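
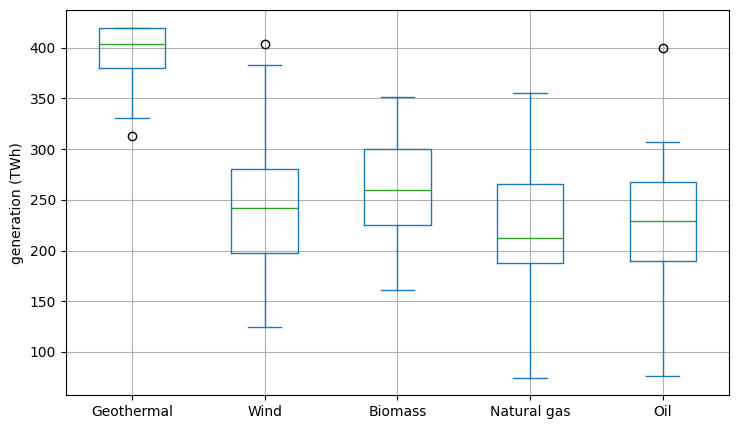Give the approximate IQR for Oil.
≈ 80

Q3 ≈ 260, Q1 ≈ 180; IQR ≈ 80.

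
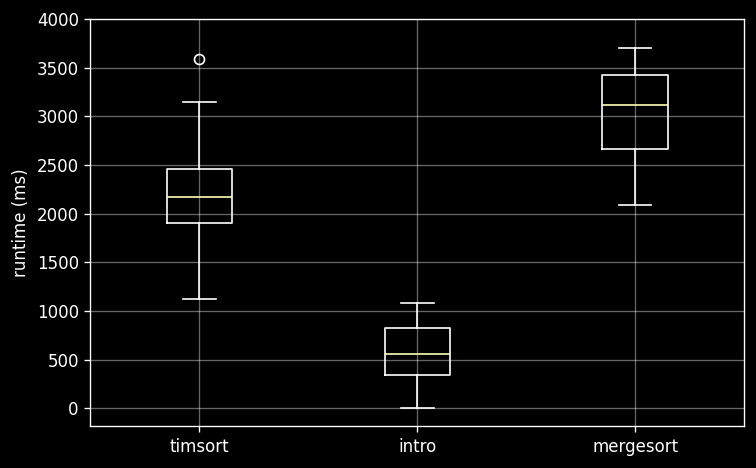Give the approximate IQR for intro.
Q3 ≈ 1000, Q1 ≈ 500; IQR ≈ 500.

≈ 500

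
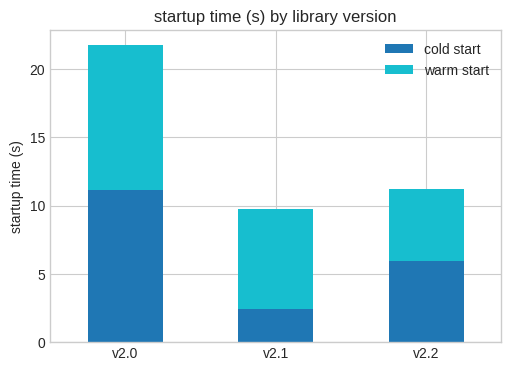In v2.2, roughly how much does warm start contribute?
≈ 6

warm start top ≈ 12, bottom ≈ 6; segment ≈ 6.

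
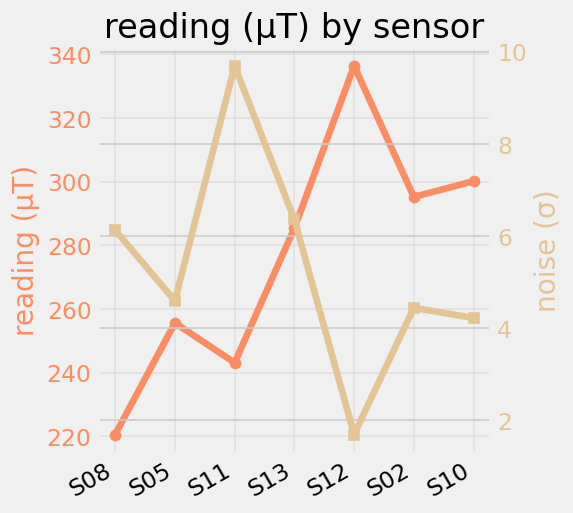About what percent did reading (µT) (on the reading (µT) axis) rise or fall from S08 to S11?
S08 ≈ 220, S11 ≈ 240; (240 − 220) / 220 ≈ +9.1%.

≈ +9.1%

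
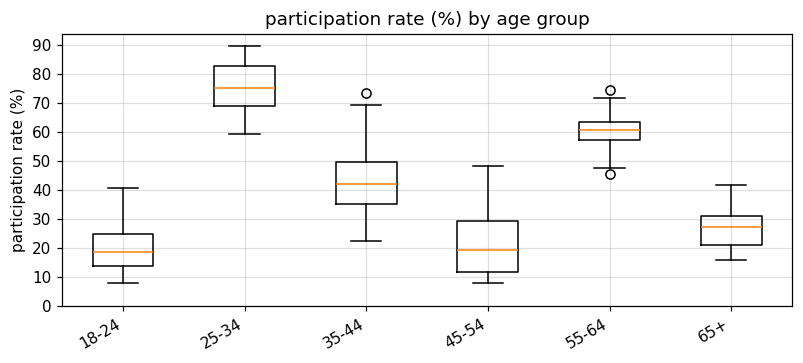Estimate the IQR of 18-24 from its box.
≈ 10

Q3 ≈ 20, Q1 ≈ 10; IQR ≈ 10.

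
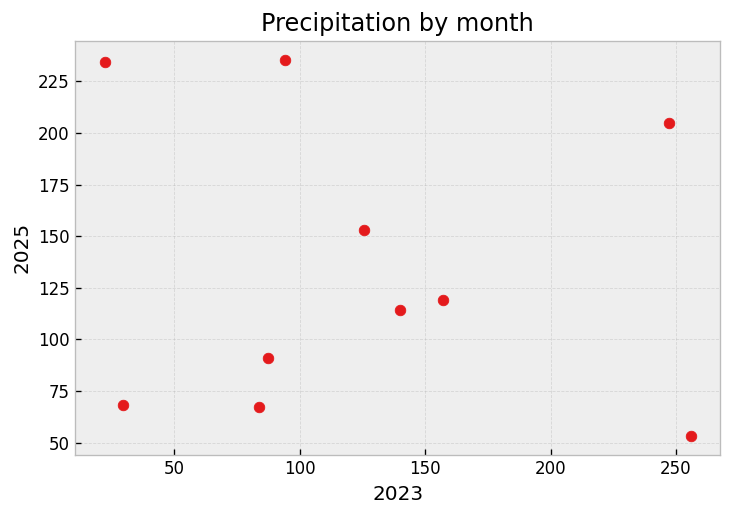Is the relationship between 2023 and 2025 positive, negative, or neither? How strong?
no clear correlation

Points are roughly uncorrelated; weak (|r| ≈ 0.1).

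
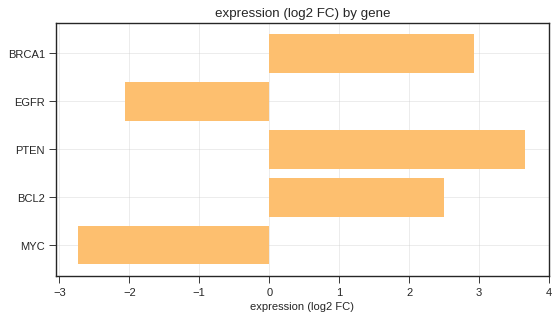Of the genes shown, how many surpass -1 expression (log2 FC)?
Above -1: BRCA1, PTEN, BCL2.

3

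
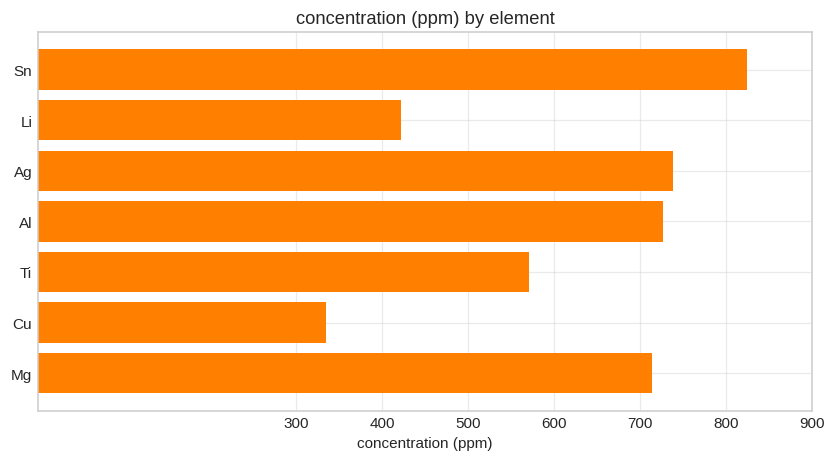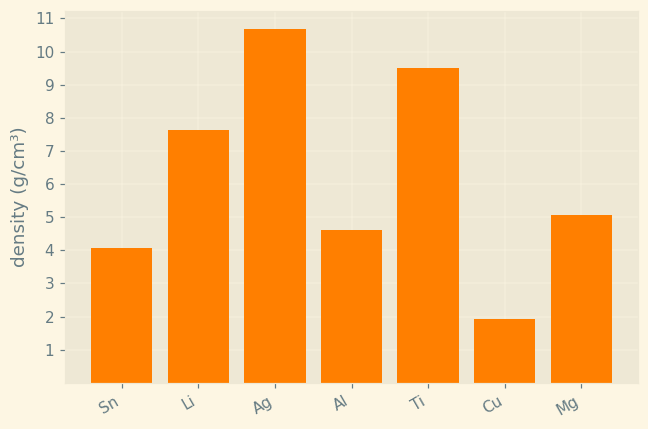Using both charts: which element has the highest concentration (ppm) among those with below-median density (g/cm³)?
Chart 2 median density (g/cm³) ≈ 5; below-median elements: Sn, Al, Cu. Among those, Sn has the highest concentration (ppm) (≈ 800).

Sn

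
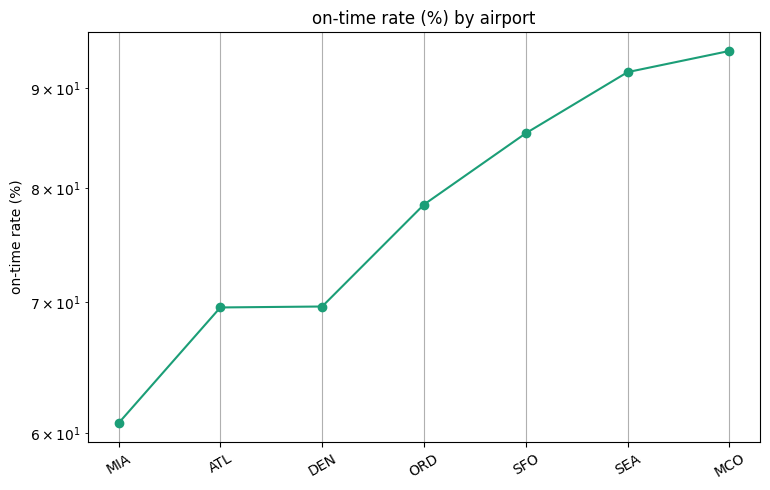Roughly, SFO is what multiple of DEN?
SFO ≈ 85, DEN ≈ 70; 85/70 ≈ 1.21.

≈ 1.21×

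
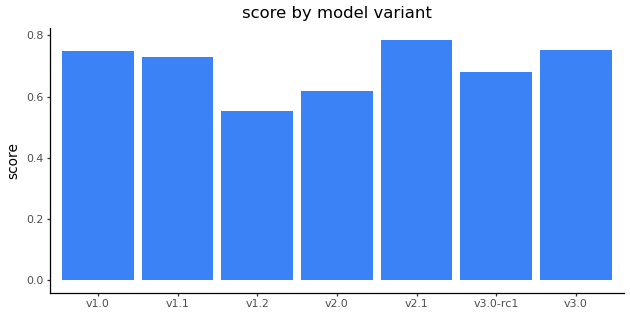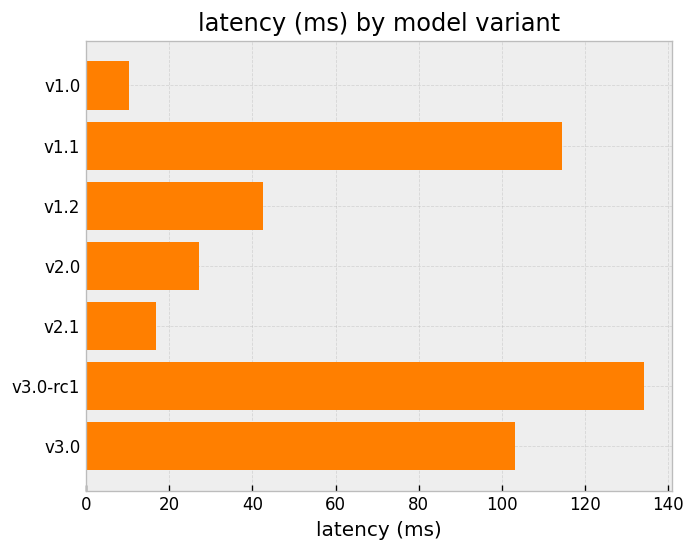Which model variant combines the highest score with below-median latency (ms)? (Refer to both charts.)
Chart 2 median latency (ms) ≈ 40; below-median model variants: v1.0, v2.0, v2.1. Among those, v2.1 has the highest score (≈ 0.8).

v2.1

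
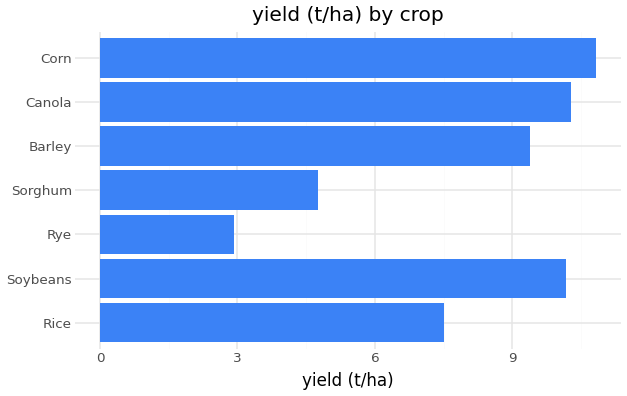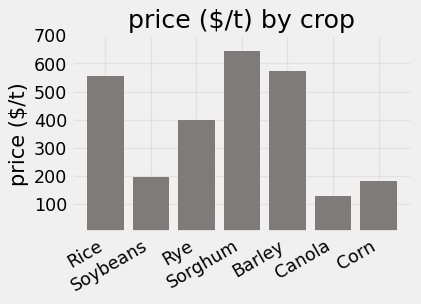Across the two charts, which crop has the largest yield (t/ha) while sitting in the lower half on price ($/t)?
Corn

Chart 2 median price ($/t) ≈ 400; below-median crops: Soybeans, Canola, Corn. Among those, Corn has the highest yield (t/ha) (≈ 11).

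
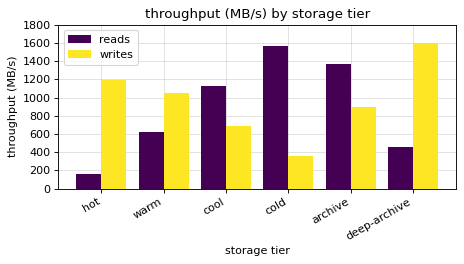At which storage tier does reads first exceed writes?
warm: reads ≈ 600 vs writes ≈ 1000 (not yet); cool: reads ≈ 1200 vs writes ≈ 600 (first crossover).

cool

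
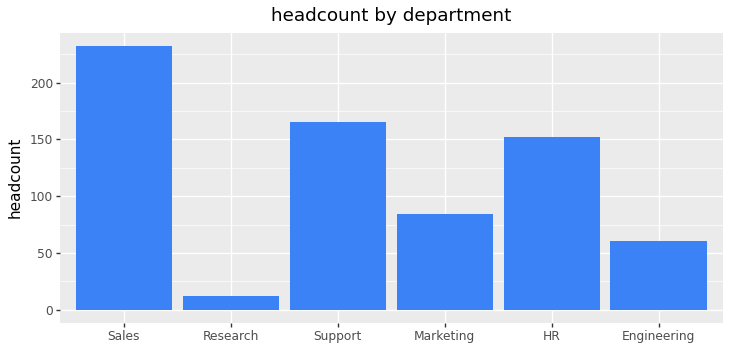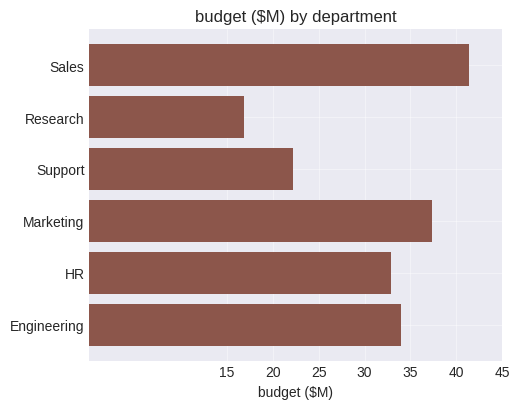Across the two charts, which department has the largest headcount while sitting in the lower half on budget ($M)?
Support

Chart 2 median budget ($M) ≈ 35; below-median departments: Research, Support, HR. Among those, Support has the highest headcount (≈ 175).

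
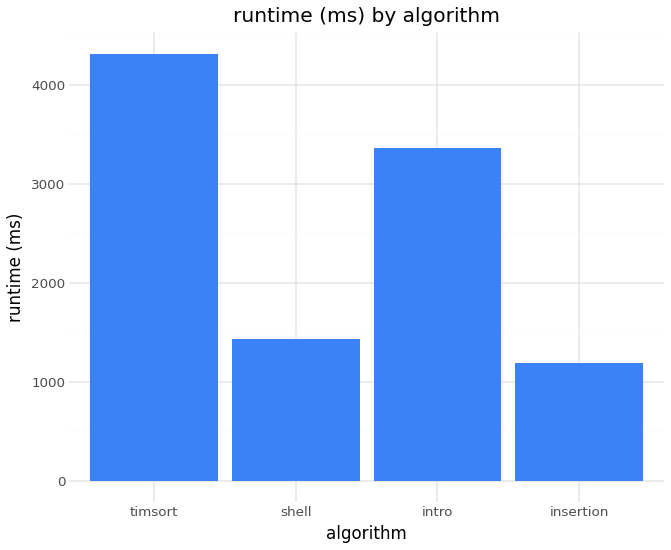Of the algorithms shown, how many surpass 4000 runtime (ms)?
1

Above 4000: timsort.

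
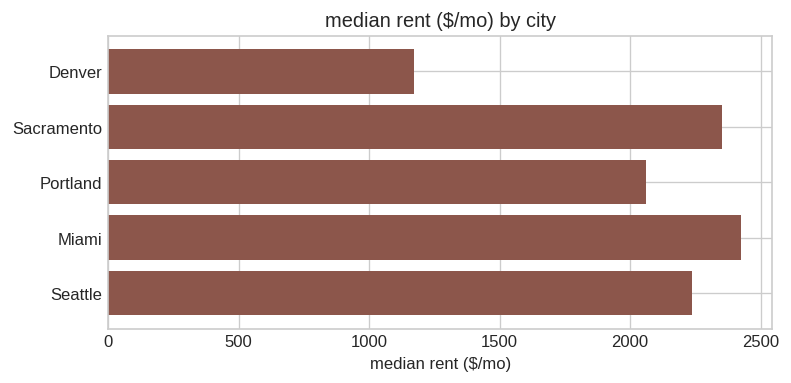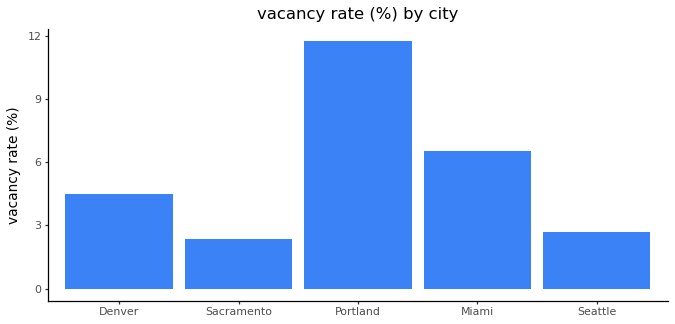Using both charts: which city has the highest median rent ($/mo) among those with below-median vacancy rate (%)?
Chart 2 median vacancy rate (%) ≈ 4; below-median cities: Sacramento, Seattle. Among those, Sacramento has the highest median rent ($/mo) (≈ 2500).

Sacramento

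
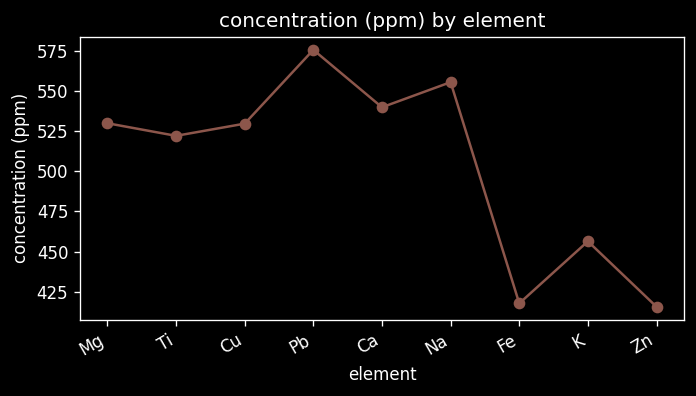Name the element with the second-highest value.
Top 3: Pb ≈ 580, Na ≈ 560, Ca ≈ 540.

Na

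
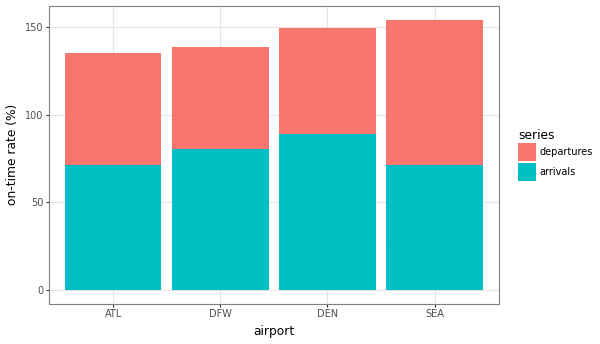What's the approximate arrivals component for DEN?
≈ 80

arrivals top ≈ 80, bottom ≈ 0; segment ≈ 80.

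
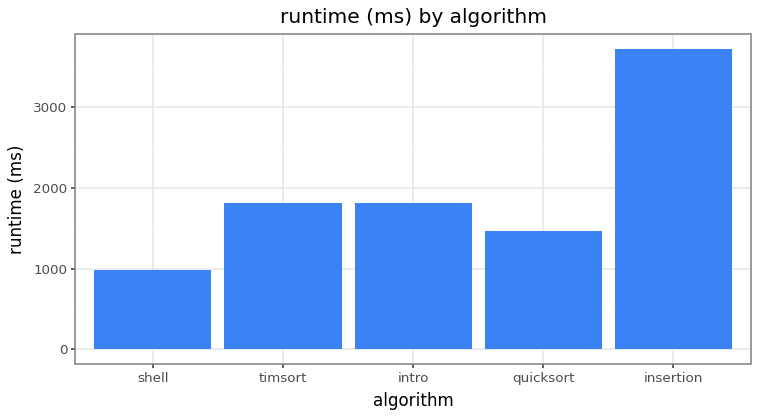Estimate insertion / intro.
≈ 1.75×

insertion ≈ 3500, intro ≈ 2000; 3500/2000 ≈ 1.75.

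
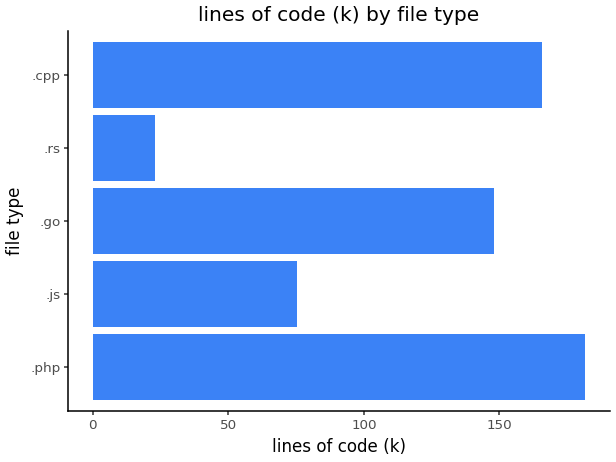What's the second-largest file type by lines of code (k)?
Top 3: .php ≈ 180, .cpp ≈ 160, .go ≈ 140.

.cpp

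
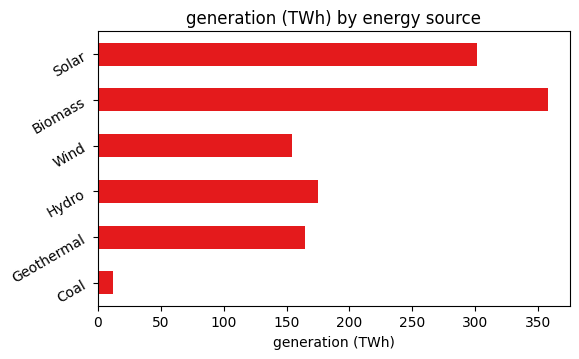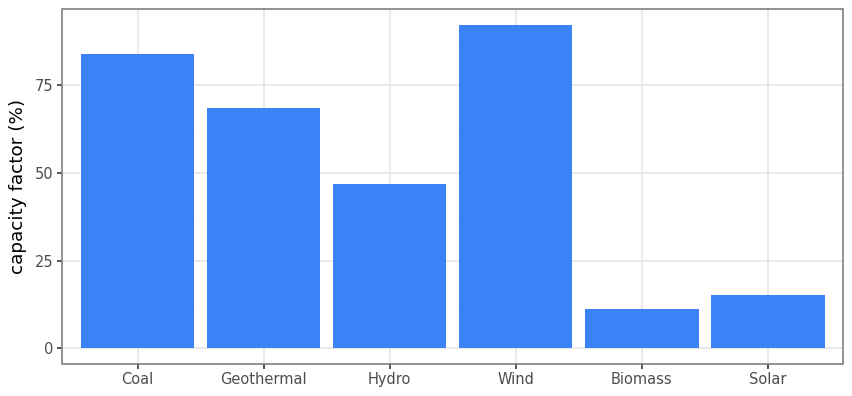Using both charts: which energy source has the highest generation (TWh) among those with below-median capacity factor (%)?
Biomass

Chart 2 median capacity factor (%) ≈ 60; below-median energy sources: Hydro, Biomass, Solar. Among those, Biomass has the highest generation (TWh) (≈ 350).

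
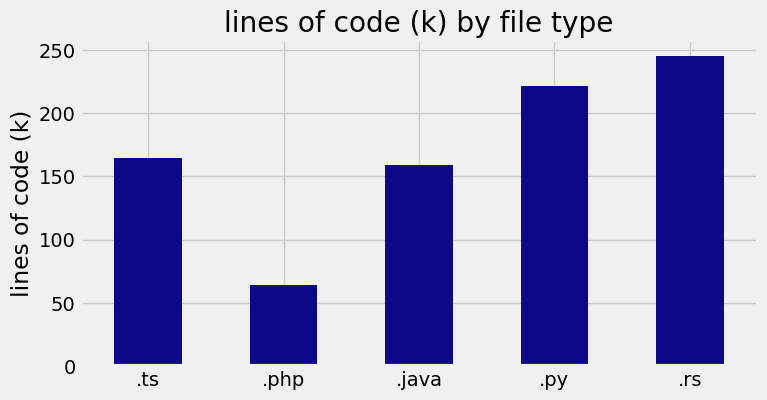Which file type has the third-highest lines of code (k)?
.ts

Top 4: .rs ≈ 250, .py ≈ 225, .ts ≈ 175, .java ≈ 150.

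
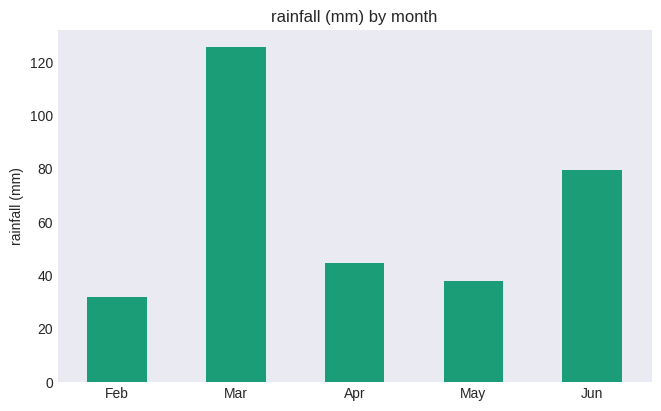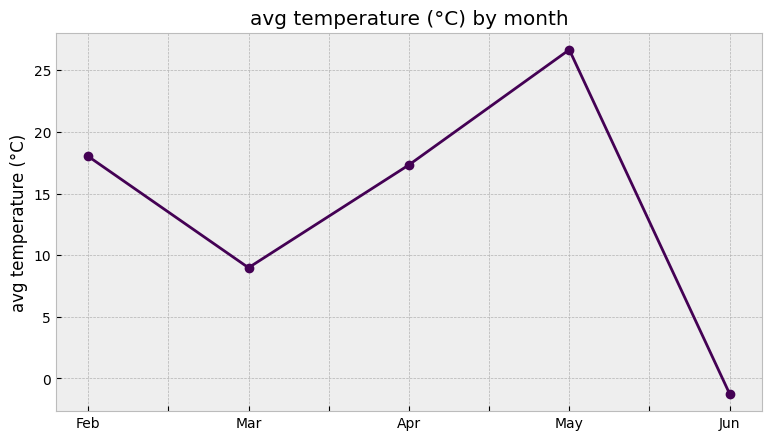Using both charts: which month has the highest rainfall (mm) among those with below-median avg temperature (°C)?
Chart 2 median avg temperature (°C) ≈ 15; below-median months: Mar, Jun. Among those, Mar has the highest rainfall (mm) (≈ 120).

Mar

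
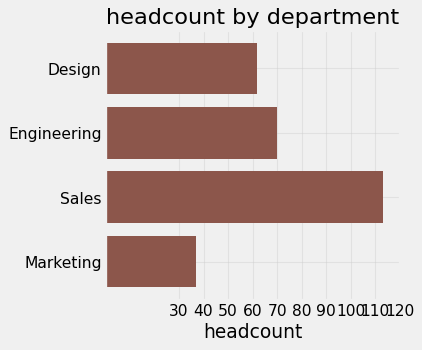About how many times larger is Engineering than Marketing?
Engineering ≈ 70, Marketing ≈ 40; 70/40 ≈ 1.75.

≈ 1.75×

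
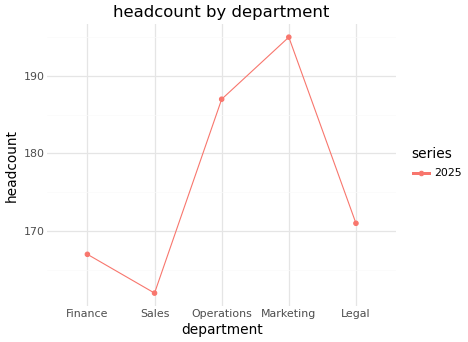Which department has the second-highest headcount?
Operations

Top 3: Marketing ≈ 195, Operations ≈ 185, Legal ≈ 170.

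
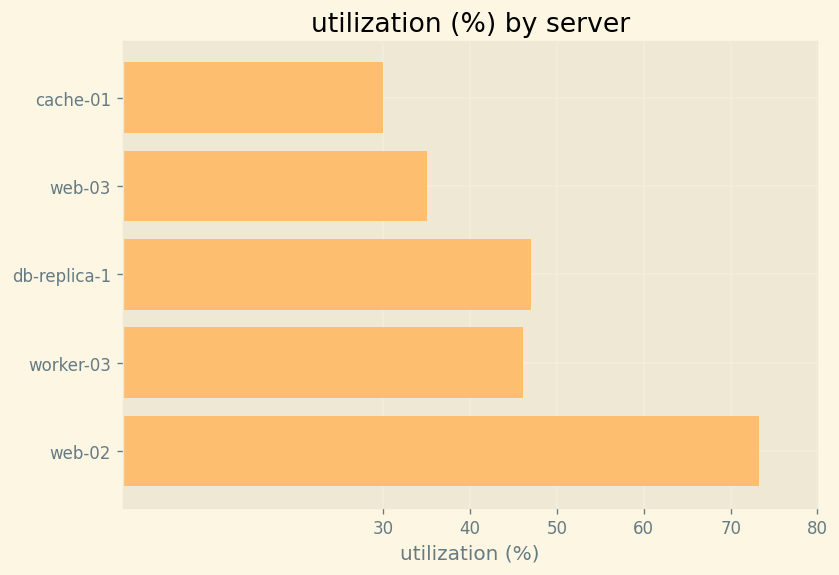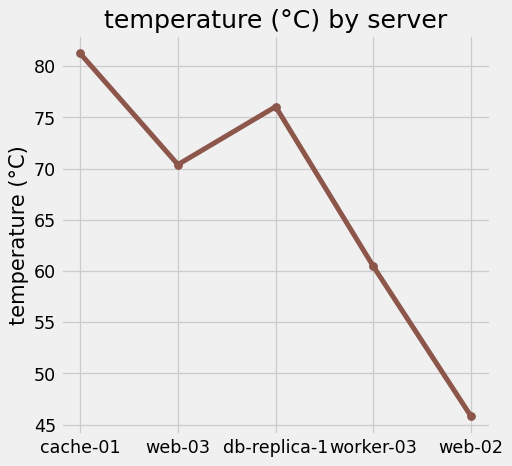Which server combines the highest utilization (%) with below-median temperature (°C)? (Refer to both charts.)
web-02

Chart 2 median temperature (°C) ≈ 70; below-median servers: worker-03, web-02. Among those, web-02 has the highest utilization (%) (≈ 70).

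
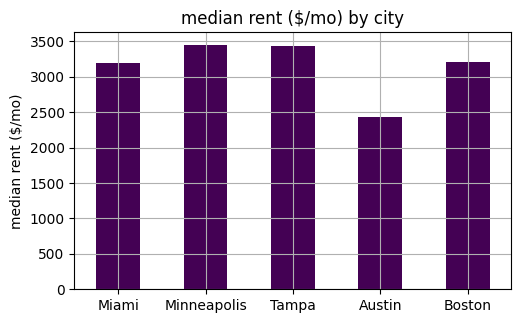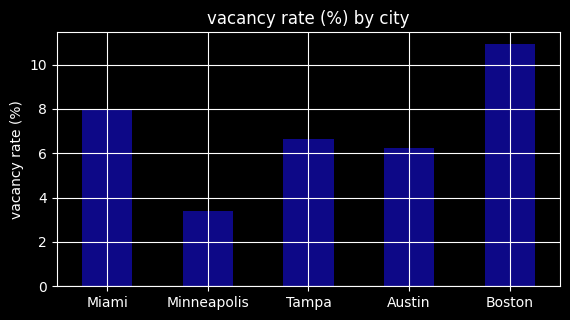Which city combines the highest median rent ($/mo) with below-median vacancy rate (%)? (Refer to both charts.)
Minneapolis

Chart 2 median vacancy rate (%) ≈ 6; below-median cities: Minneapolis, Austin. Among those, Minneapolis has the highest median rent ($/mo) (≈ 3500).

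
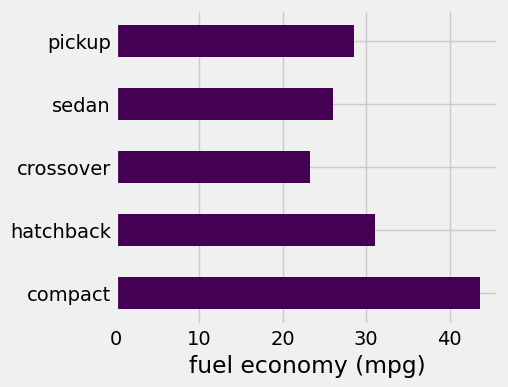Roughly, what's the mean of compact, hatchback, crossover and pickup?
(45 + 30 + 25 + 30) / 4 ≈ 32.

≈ 32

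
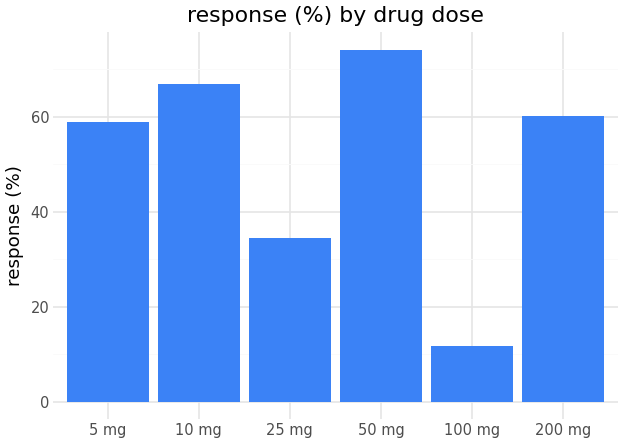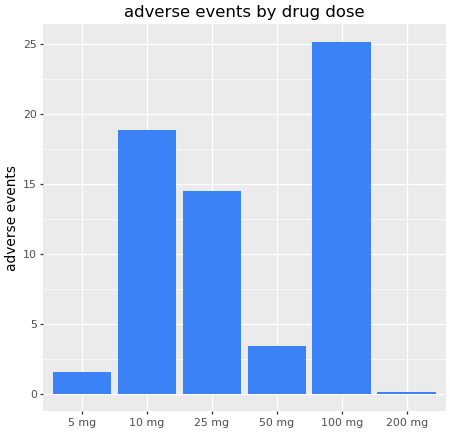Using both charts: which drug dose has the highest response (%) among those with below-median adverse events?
Chart 2 median adverse events ≈ 10; below-median drug doses: 5 mg, 50 mg, 200 mg. Among those, 50 mg has the highest response (%) (≈ 70).

50 mg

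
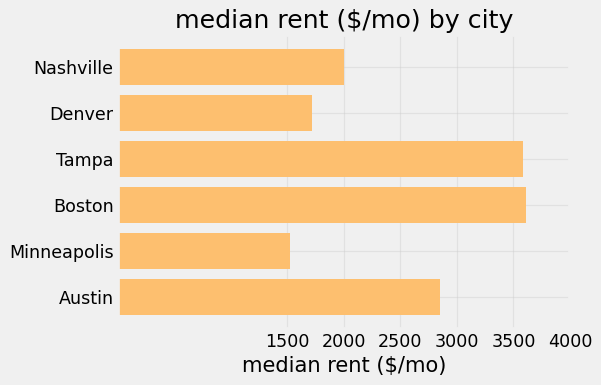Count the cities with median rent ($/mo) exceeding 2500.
Above 2500: Tampa, Boston, Austin.

3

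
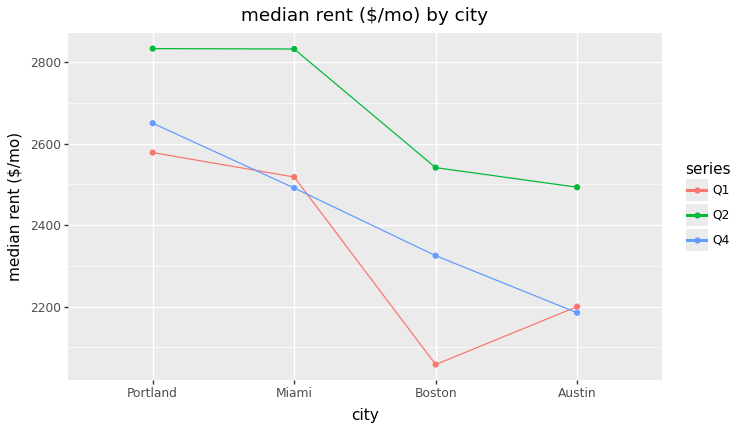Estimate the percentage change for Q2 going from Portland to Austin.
≈ -10.7%

Portland ≈ 2800, Austin ≈ 2500; (2500 − 2800) / 2800 ≈ -10.7%.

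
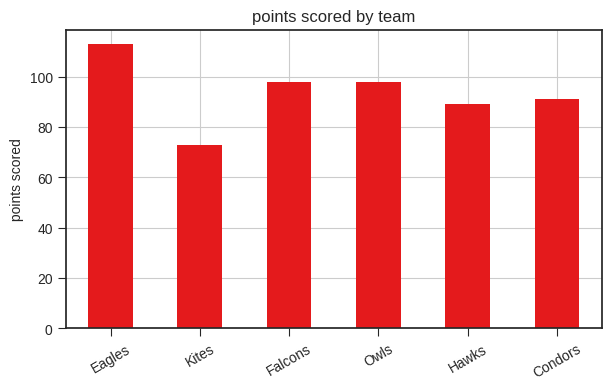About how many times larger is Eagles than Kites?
≈ 1.57×

Eagles ≈ 110, Kites ≈ 70; 110/70 ≈ 1.57.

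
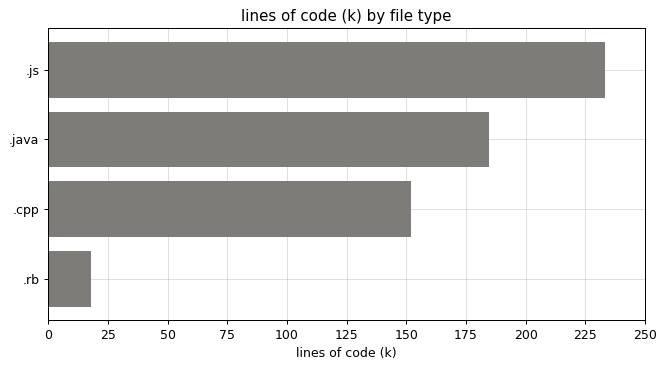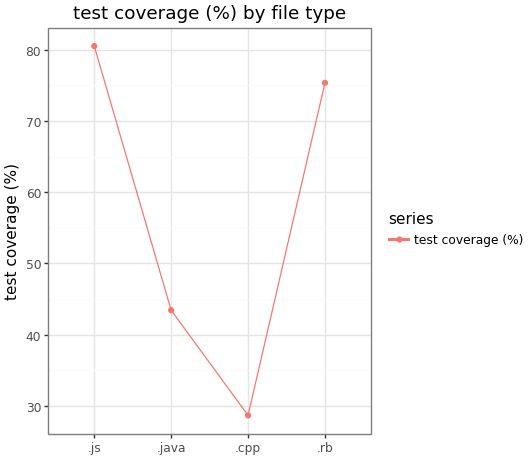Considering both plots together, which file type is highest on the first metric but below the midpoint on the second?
.java

Chart 2 median test coverage (%) ≈ 60; below-median file types: .java, .cpp. Among those, .java has the highest lines of code (k) (≈ 175).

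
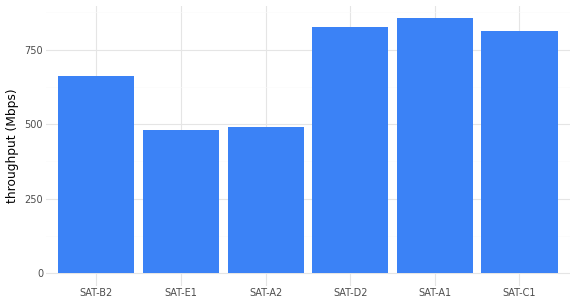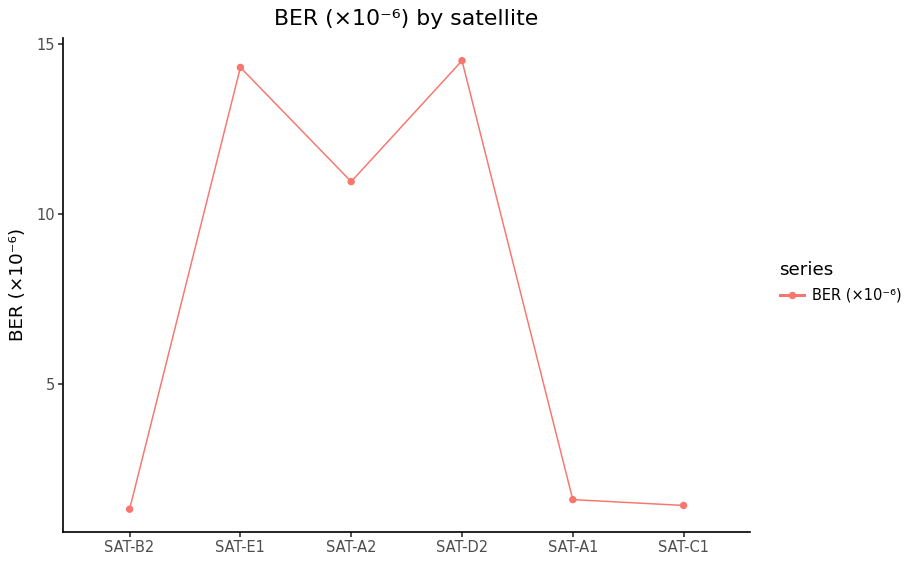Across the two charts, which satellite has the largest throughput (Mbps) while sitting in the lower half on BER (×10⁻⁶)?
Chart 2 median BER (×10⁻⁶) ≈ 6; below-median satellites: SAT-B2, SAT-A1, SAT-C1. Among those, SAT-A1 has the highest throughput (Mbps) (≈ 900).

SAT-A1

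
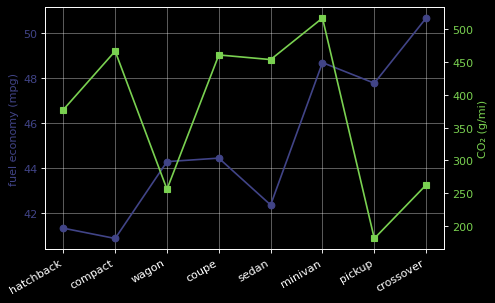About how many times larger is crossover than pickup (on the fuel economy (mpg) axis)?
≈ 1.06×

crossover ≈ 51, pickup ≈ 48; 51/48 ≈ 1.06.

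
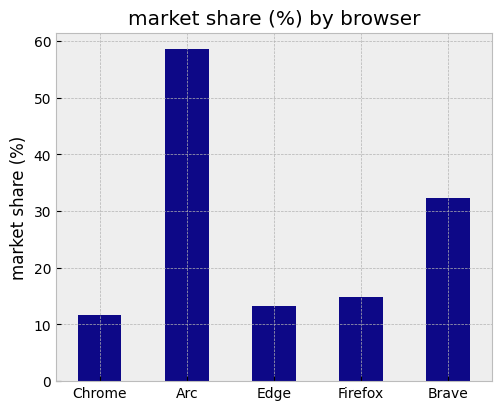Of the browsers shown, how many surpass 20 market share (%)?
Above 20: Arc, Brave.

2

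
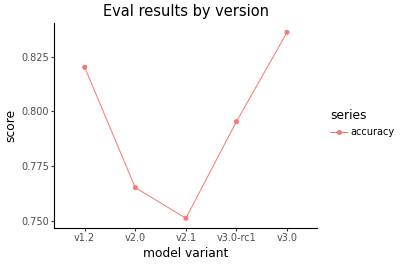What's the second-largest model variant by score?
v1.2

Top 3: v3.0 ≈ 0.84, v1.2 ≈ 0.82, v3.0-rc1 ≈ 0.80.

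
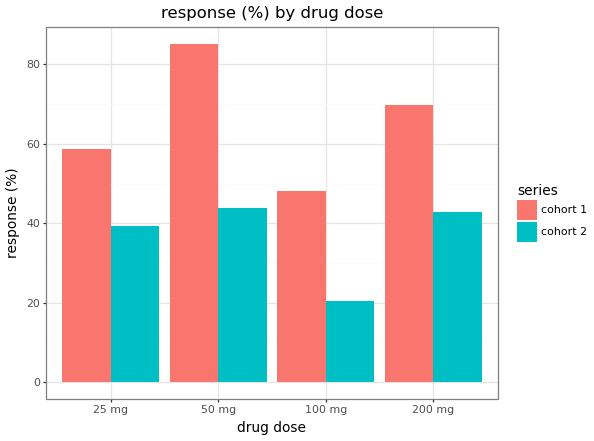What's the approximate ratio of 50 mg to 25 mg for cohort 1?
50 mg ≈ 90, 25 mg ≈ 60; 90/60 ≈ 1.5.

≈ 1.5×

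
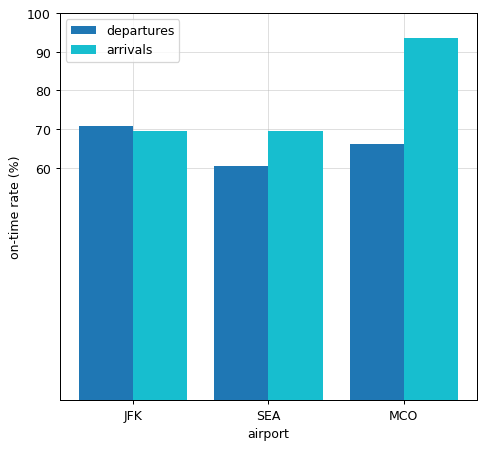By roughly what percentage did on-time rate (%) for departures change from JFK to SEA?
JFK ≈ 70, SEA ≈ 60; (60 − 70) / 70 ≈ -14.3%.

≈ -14.3%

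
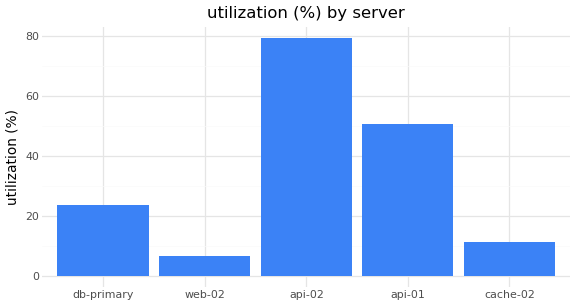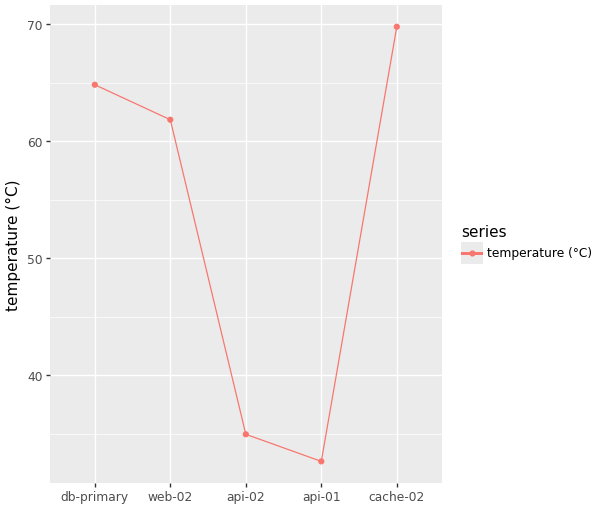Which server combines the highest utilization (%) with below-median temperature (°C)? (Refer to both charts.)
api-02

Chart 2 median temperature (°C) ≈ 60; below-median servers: api-02, api-01. Among those, api-02 has the highest utilization (%) (≈ 80).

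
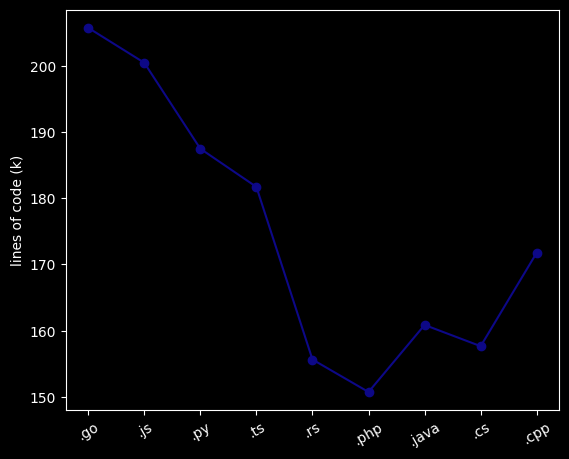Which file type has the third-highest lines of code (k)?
Top 4: .go ≈ 205, .js ≈ 200, .py ≈ 185, .ts ≈ 180.

.py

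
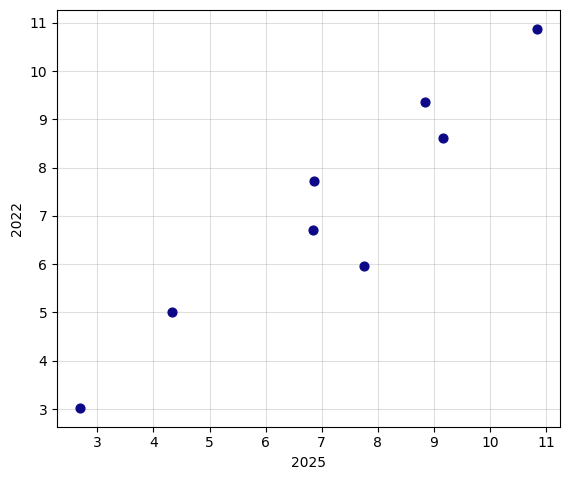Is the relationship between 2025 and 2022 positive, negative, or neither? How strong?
positive, strong

Points are positively correlated; strong (|r| ≈ 0.9).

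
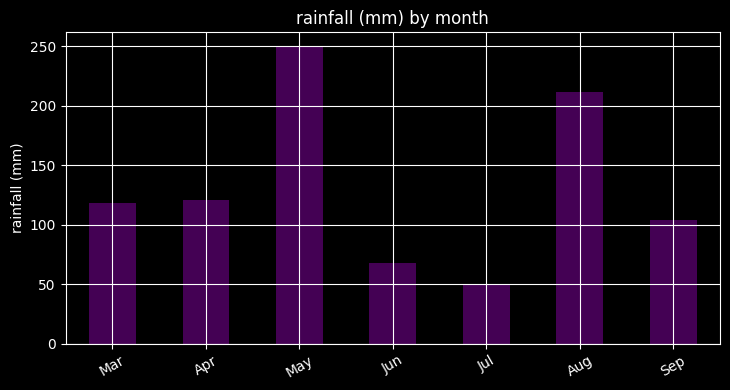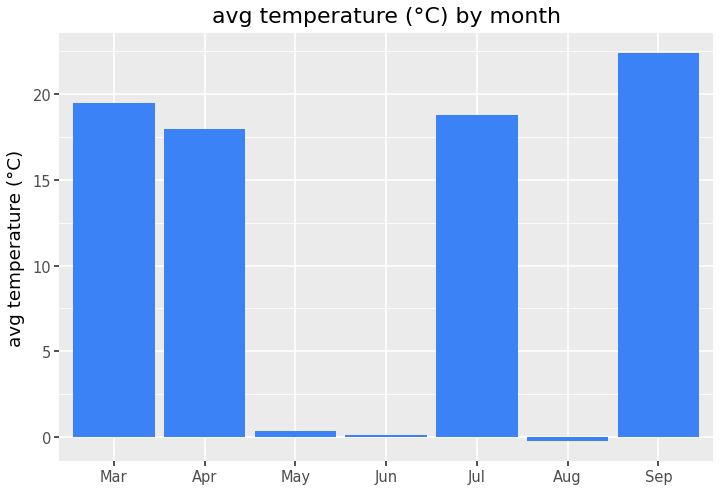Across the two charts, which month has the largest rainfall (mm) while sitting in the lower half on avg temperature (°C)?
Chart 2 median avg temperature (°C) ≈ 20; below-median months: May, Jun, Aug. Among those, May has the highest rainfall (mm) (≈ 250).

May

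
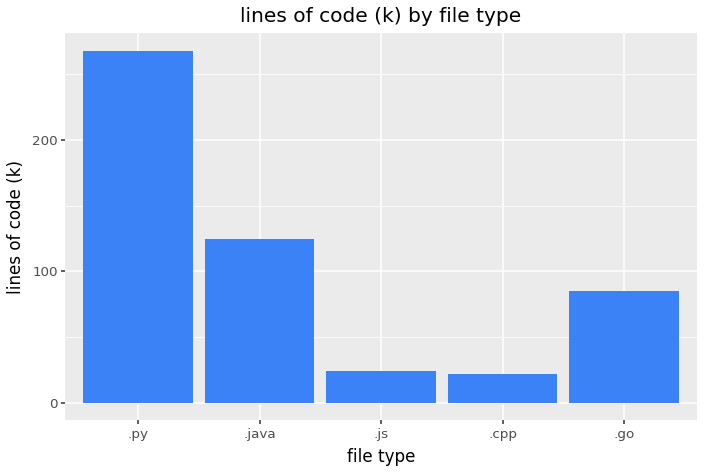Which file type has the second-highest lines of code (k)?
Top 3: .py ≈ 275, .java ≈ 125, .go ≈ 75.

.java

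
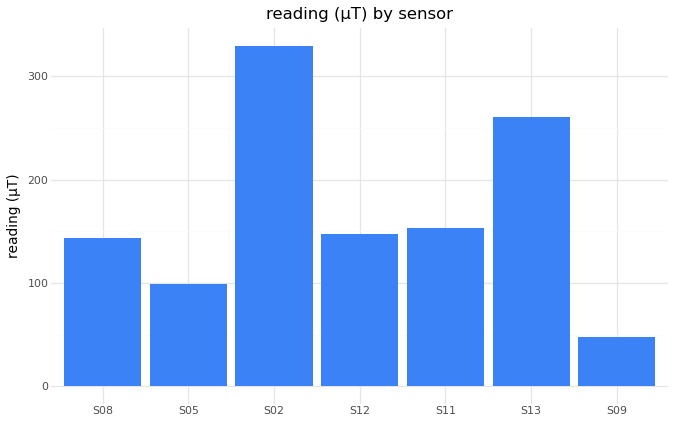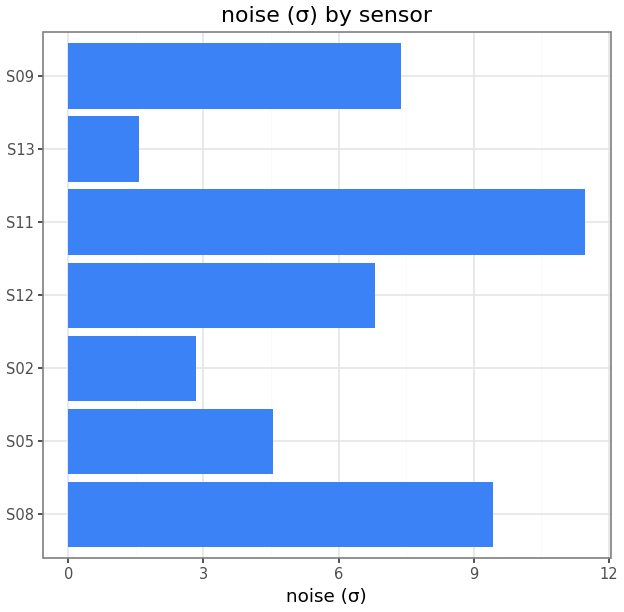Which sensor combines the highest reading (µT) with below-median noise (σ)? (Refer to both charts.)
S02

Chart 2 median noise (σ) ≈ 6; below-median sensors: S05, S02, S13. Among those, S02 has the highest reading (µT) (≈ 350).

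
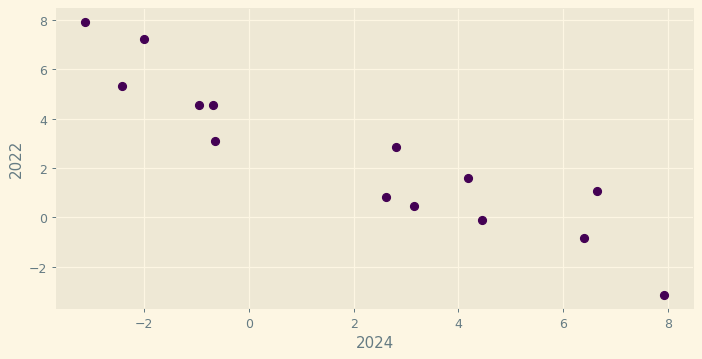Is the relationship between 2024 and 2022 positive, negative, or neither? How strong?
Points are negatively correlated; strong (|r| ≈ 0.9).

negative, strong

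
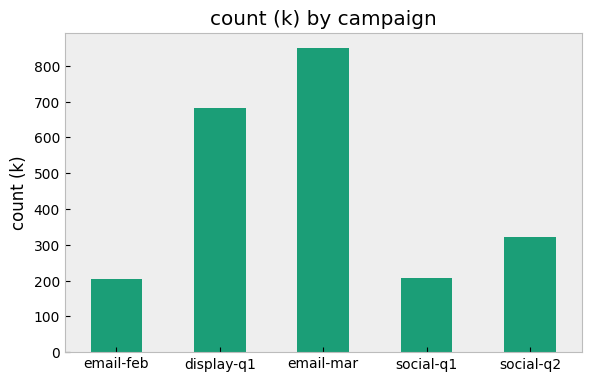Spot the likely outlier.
email-mar ≈ 800; the rest sit between ≈ 200 and ≈ 700.

email-mar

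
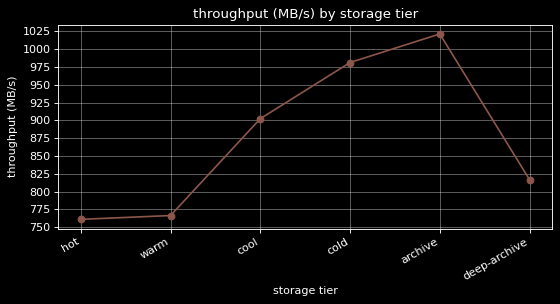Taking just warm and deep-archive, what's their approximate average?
≈ 800

(775 + 825) / 2 ≈ 800.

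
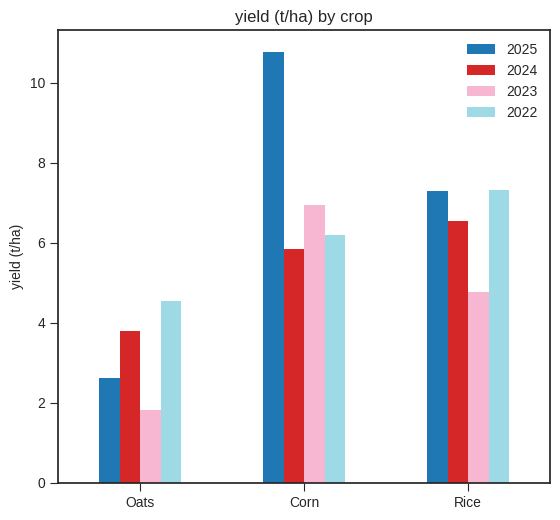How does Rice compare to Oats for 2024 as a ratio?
≈ 1.75×

Rice ≈ 7, Oats ≈ 4; 7/4 ≈ 1.75.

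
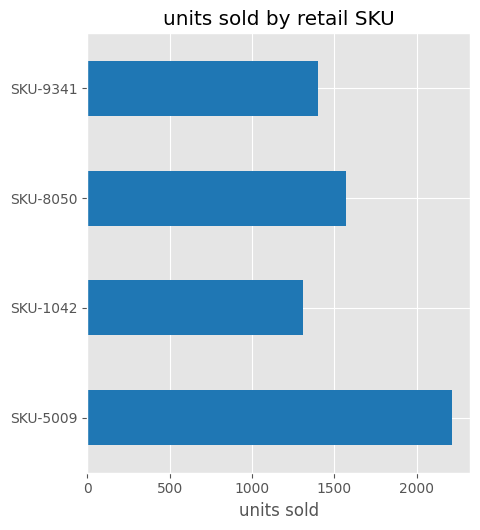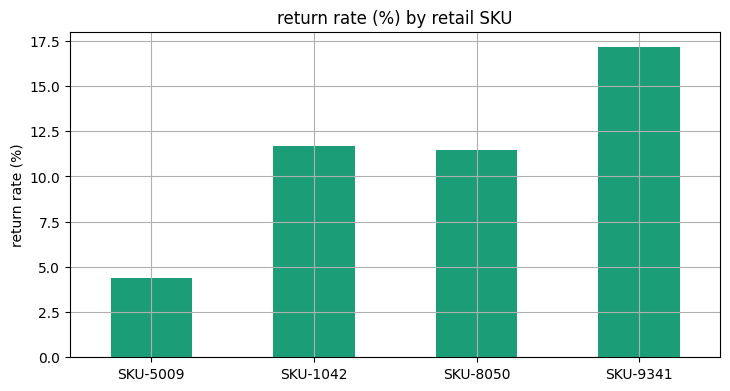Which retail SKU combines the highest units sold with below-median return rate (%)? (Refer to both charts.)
Chart 2 median return rate (%) ≈ 12; below-median retail SKUs: SKU-5009, SKU-8050. Among those, SKU-5009 has the highest units sold (≈ 2000).

SKU-5009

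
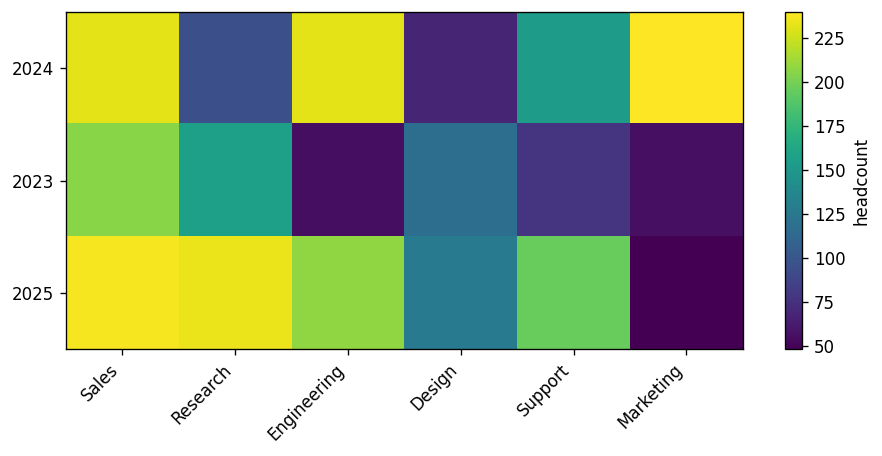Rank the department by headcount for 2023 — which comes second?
Top 3 for 2023: Sales ≈ 200, Research ≈ 160, Design ≈ 120.

Research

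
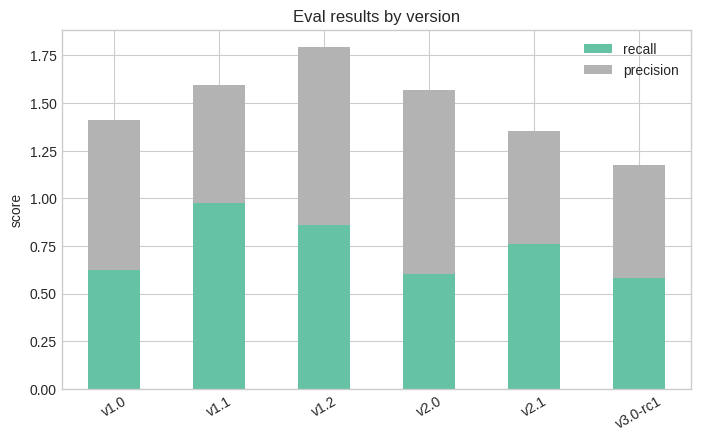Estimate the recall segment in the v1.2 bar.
≈ 0.8

recall top ≈ 0.8, bottom ≈ 0.0; segment ≈ 0.8.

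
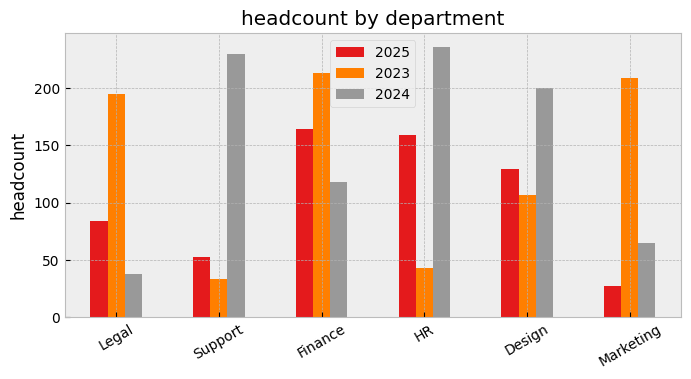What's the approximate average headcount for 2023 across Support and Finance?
≈ 130

(40 + 220) / 2 ≈ 130.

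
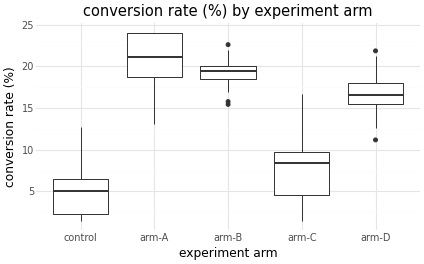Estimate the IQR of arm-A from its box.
Q3 ≈ 24, Q1 ≈ 18; IQR ≈ 6.

≈ 6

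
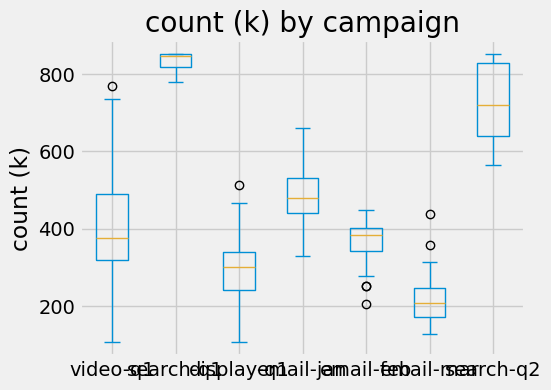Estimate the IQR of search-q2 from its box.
≈ 200

Q3 ≈ 800, Q1 ≈ 600; IQR ≈ 200.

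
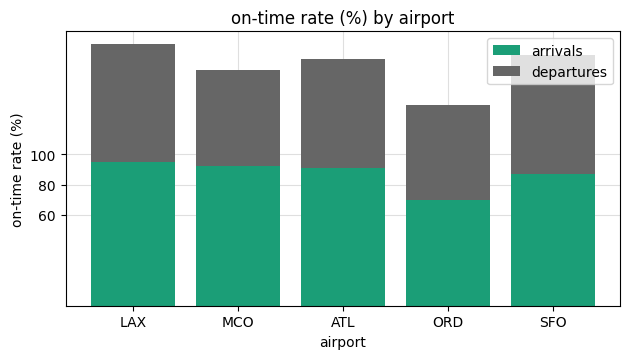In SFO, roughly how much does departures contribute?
departures top ≈ 160, bottom ≈ 80; segment ≈ 80.

≈ 80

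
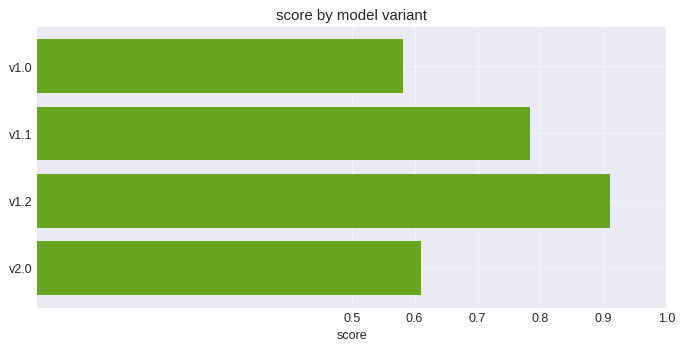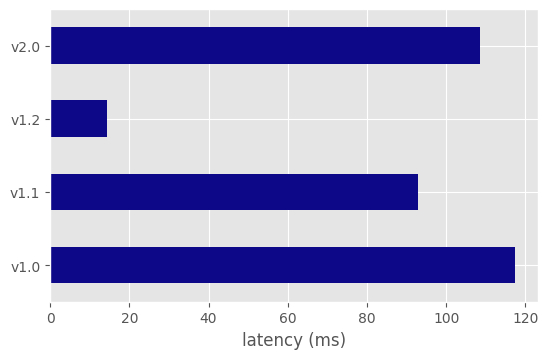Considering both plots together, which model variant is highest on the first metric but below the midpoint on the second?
v1.2

Chart 2 median latency (ms) ≈ 100; below-median model variants: v1.1, v1.2. Among those, v1.2 has the highest score (≈ 0.9).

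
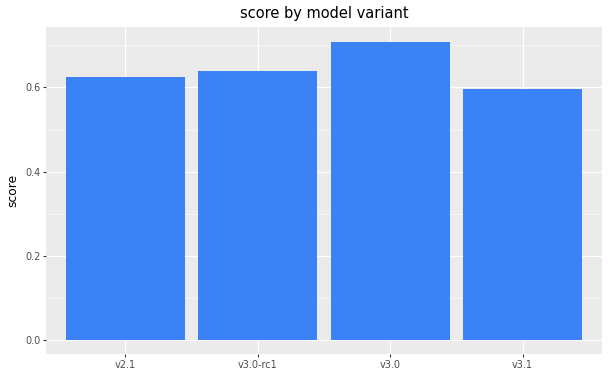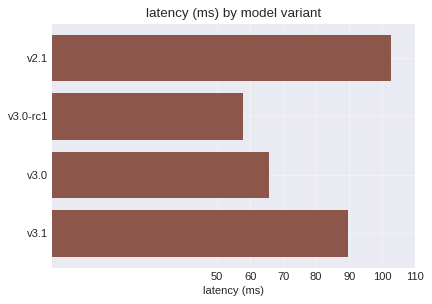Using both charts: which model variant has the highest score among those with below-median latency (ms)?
v3.0

Chart 2 median latency (ms) ≈ 80; below-median model variants: v3.0-rc1, v3.0. Among those, v3.0 has the highest score (≈ 0.7).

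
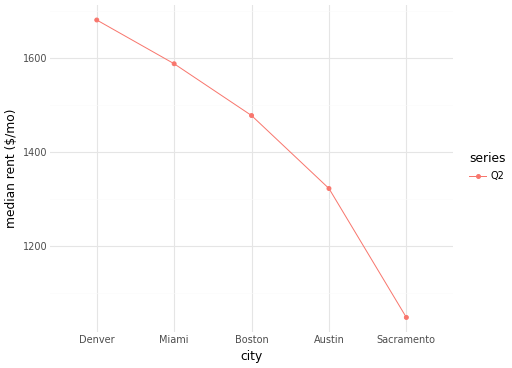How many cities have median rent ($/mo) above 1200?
Above 1200: Denver, Miami, Boston, Austin.

4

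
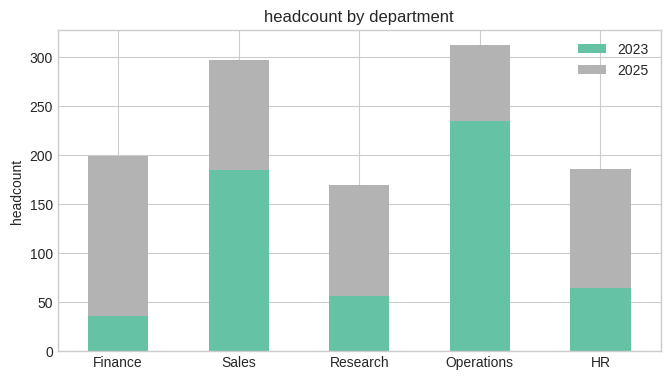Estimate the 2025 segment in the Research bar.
2025 top ≈ 150, bottom ≈ 50; segment ≈ 100.

≈ 100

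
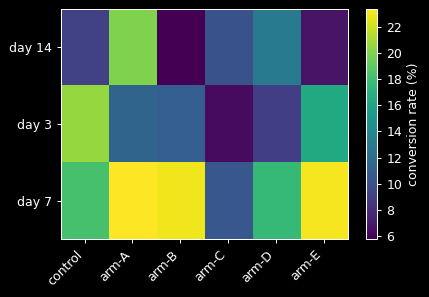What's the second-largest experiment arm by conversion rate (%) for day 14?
Top 3 for day 14: arm-A ≈ 20, arm-D ≈ 14, arm-C ≈ 10.

arm-D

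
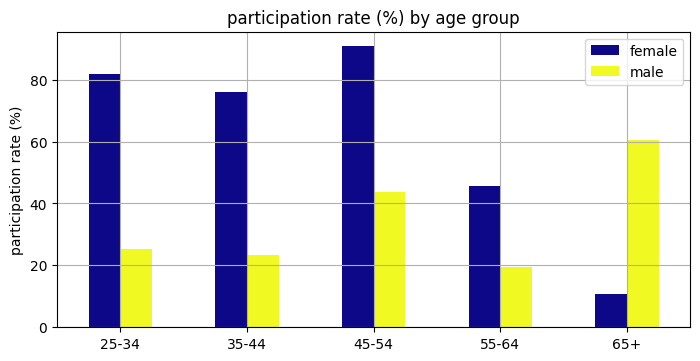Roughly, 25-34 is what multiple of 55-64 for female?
25-34 ≈ 80, 55-64 ≈ 50; 80/50 ≈ 1.6.

≈ 1.6×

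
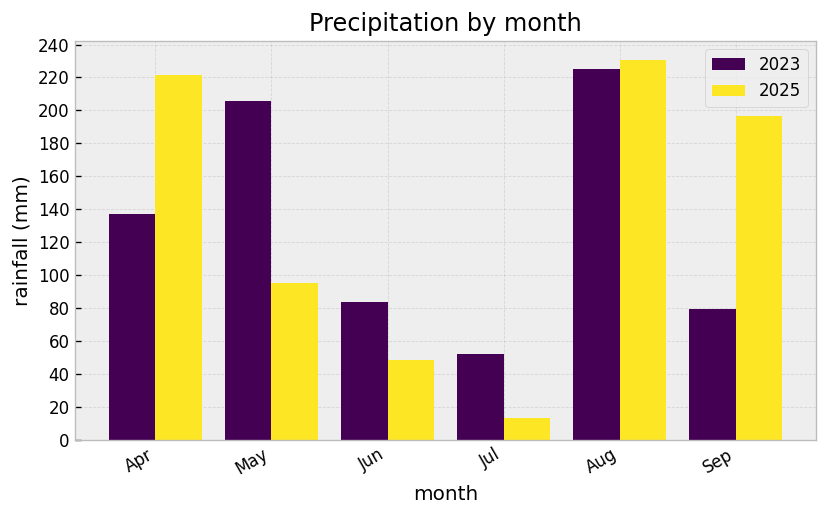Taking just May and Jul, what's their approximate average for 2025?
(100 + 20) / 2 ≈ 60.

≈ 60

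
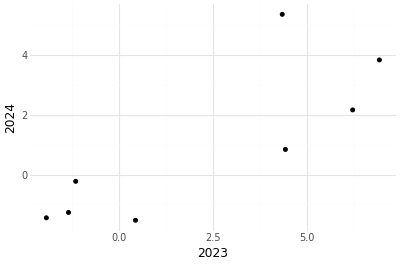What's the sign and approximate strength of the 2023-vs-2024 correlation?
positive, strong

Points are positively correlated; strong (|r| ≈ 0.8).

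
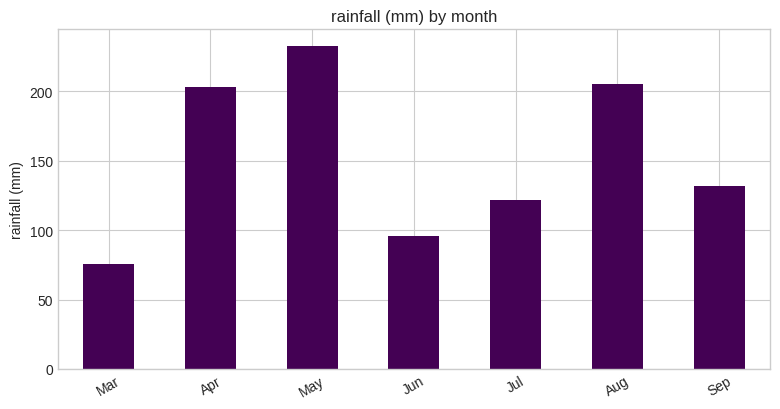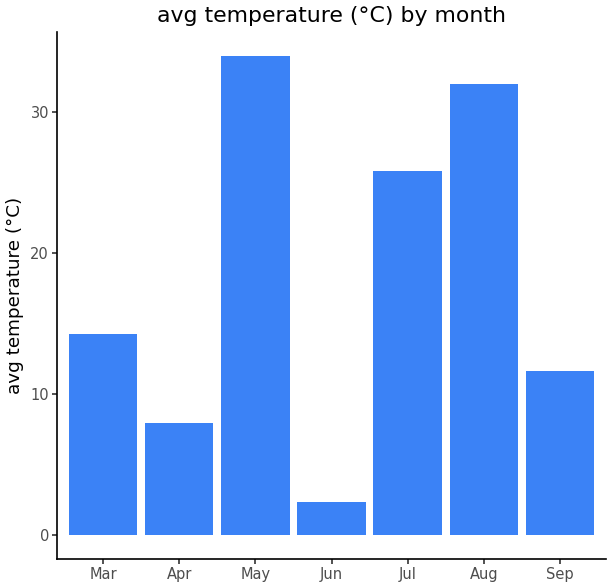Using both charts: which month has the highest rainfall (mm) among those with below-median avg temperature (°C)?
Apr

Chart 2 median avg temperature (°C) ≈ 15; below-median months: Apr, Jun, Sep. Among those, Apr has the highest rainfall (mm) (≈ 200).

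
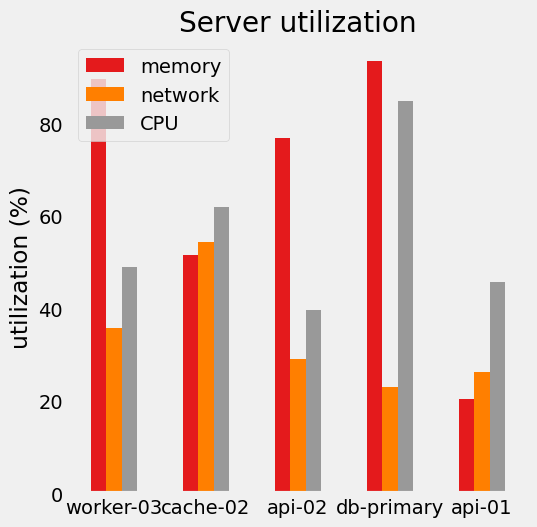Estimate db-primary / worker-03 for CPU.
≈ 1.6×

db-primary ≈ 80, worker-03 ≈ 50; 80/50 ≈ 1.6.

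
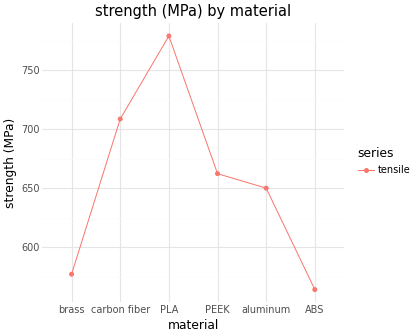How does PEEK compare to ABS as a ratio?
≈ 1.18×

PEEK ≈ 660, ABS ≈ 560; 660/560 ≈ 1.18.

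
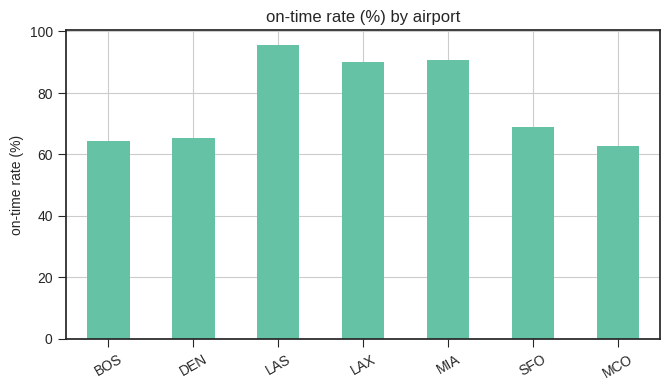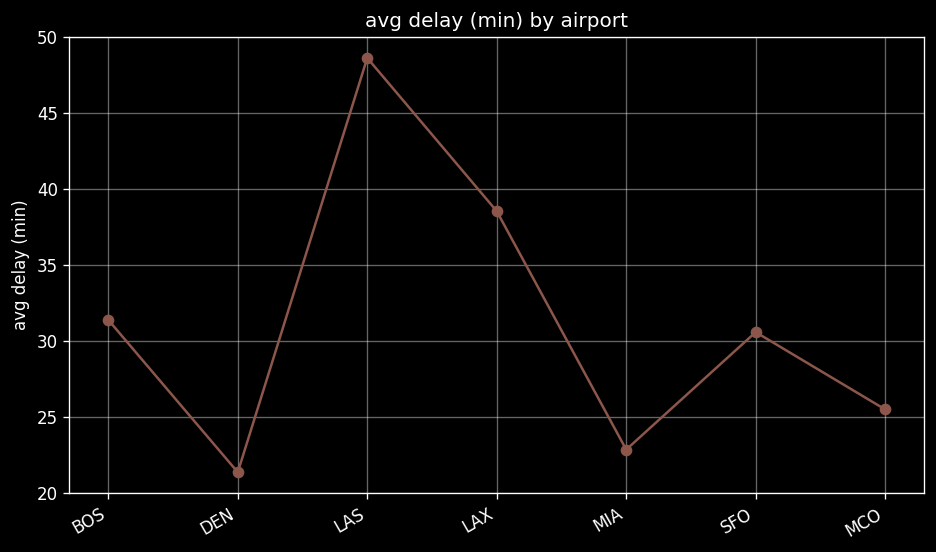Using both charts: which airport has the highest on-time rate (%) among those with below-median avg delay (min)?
MIA

Chart 2 median avg delay (min) ≈ 30; below-median airports: DEN, MIA, MCO. Among those, MIA has the highest on-time rate (%) (≈ 90).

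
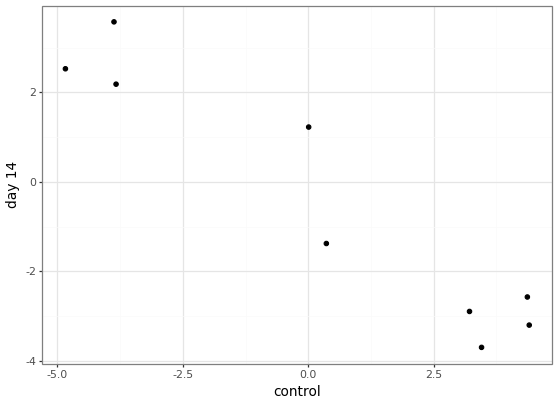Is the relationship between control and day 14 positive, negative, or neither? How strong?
negative, strong

Points are negatively correlated; strong (|r| ≈ 0.9).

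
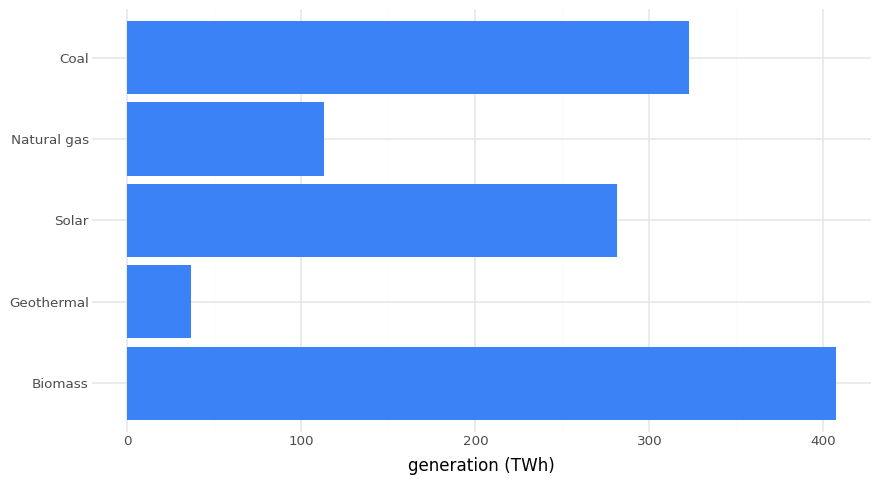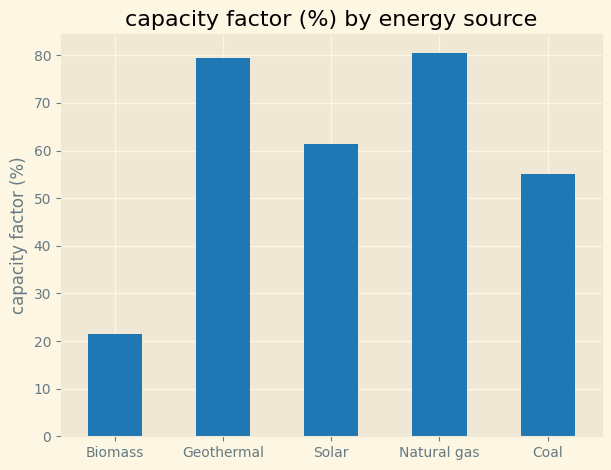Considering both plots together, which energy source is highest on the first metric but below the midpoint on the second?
Biomass

Chart 2 median capacity factor (%) ≈ 60; below-median energy sources: Biomass, Coal. Among those, Biomass has the highest generation (TWh) (≈ 400).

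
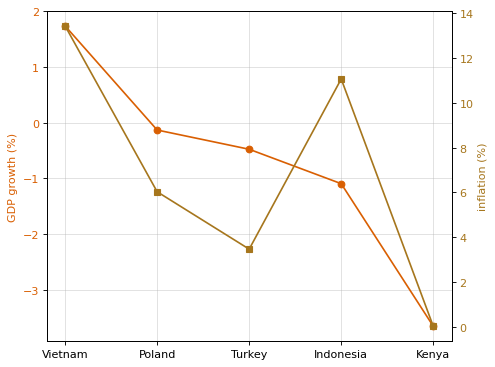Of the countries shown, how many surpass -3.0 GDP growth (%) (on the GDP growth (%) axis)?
Above -3.0: Vietnam, Poland, Turkey, Indonesia.

4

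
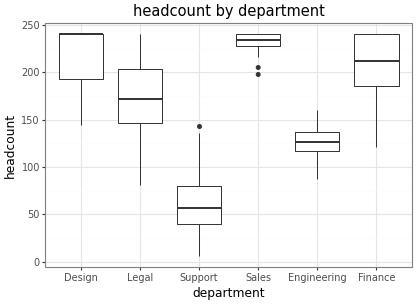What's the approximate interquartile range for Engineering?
≈ 20

Q3 ≈ 140, Q1 ≈ 120; IQR ≈ 20.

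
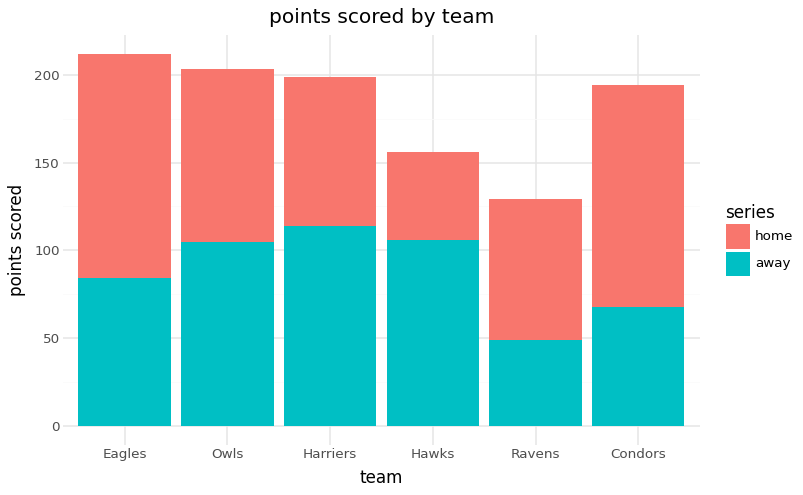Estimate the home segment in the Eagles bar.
home top ≈ 220, bottom ≈ 80; segment ≈ 140.

≈ 140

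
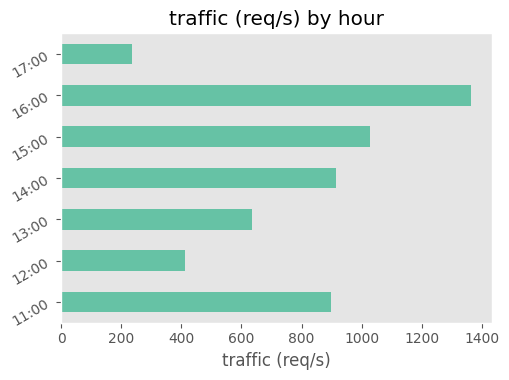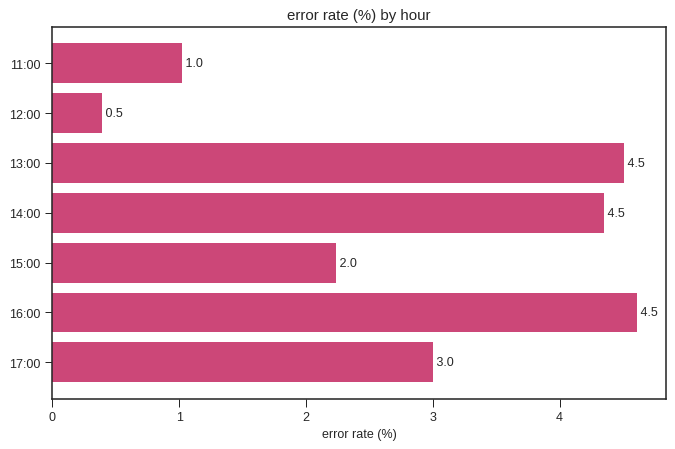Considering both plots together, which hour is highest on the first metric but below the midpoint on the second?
15:00

Chart 2 median error rate (%) ≈ 3; below-median hours: 11:00, 12:00, 15:00. Among those, 15:00 has the highest traffic (req/s) (≈ 1000).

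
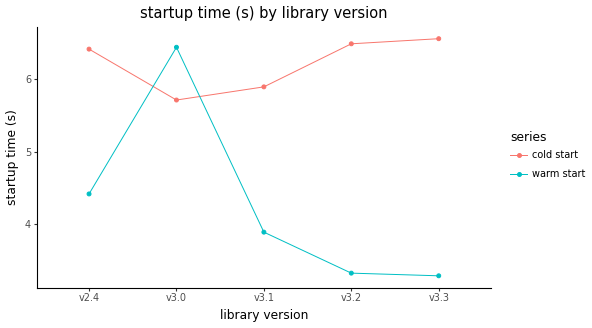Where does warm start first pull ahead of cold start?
v2.4: warm start ≈ 4.5 vs cold start ≈ 6.5 (not yet); v3.0: warm start ≈ 6.5 vs cold start ≈ 5.5 (first crossover).

v3.0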